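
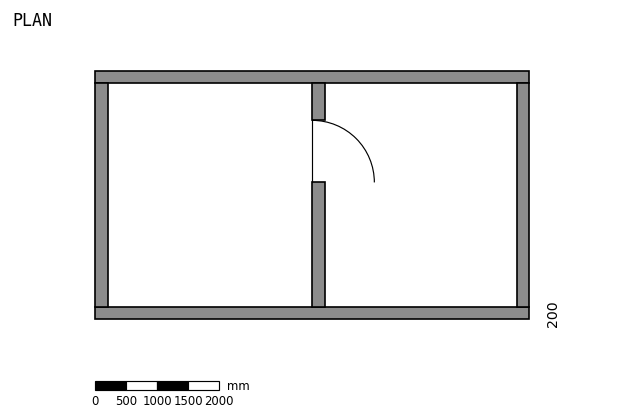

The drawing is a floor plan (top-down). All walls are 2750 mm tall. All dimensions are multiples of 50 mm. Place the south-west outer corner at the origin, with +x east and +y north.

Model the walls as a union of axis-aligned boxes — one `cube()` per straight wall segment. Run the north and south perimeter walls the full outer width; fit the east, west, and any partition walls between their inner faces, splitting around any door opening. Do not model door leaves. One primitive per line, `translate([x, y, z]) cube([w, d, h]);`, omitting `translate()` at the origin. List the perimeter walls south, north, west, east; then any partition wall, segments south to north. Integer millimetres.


cube([7000, 200, 2750]);
translate([0, 3800, 0]) cube([7000, 200, 2750]);
translate([0, 200, 0]) cube([200, 3600, 2750]);
translate([6800, 200, 0]) cube([200, 3600, 2750]);
translate([3500, 200, 0]) cube([200, 2000, 2750]);
translate([3500, 3200, 0]) cube([200, 600, 2750]);


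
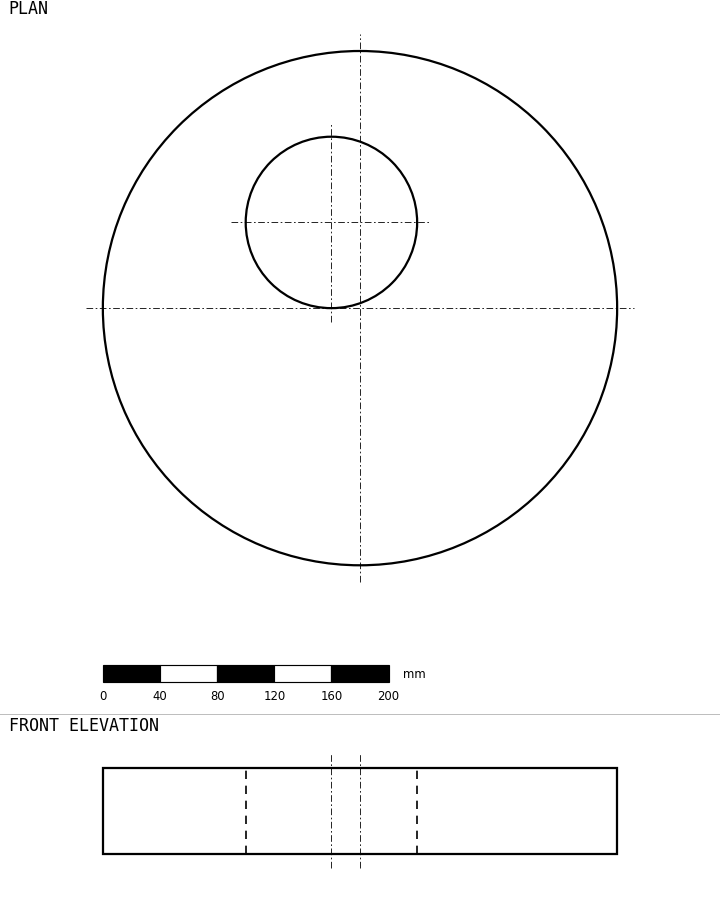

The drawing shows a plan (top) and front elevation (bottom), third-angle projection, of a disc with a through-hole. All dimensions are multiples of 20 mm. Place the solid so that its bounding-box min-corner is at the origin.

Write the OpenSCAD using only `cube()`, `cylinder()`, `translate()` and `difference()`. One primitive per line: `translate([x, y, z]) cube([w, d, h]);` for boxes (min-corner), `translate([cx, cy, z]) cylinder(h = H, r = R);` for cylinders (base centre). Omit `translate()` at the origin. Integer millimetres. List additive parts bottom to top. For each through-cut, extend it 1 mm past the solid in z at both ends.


difference() {
  translate([180, 180, 0]) cylinder(h = 60, r = 180);
  translate([160, 240, -1]) cylinder(h = 62, r = 60);
}


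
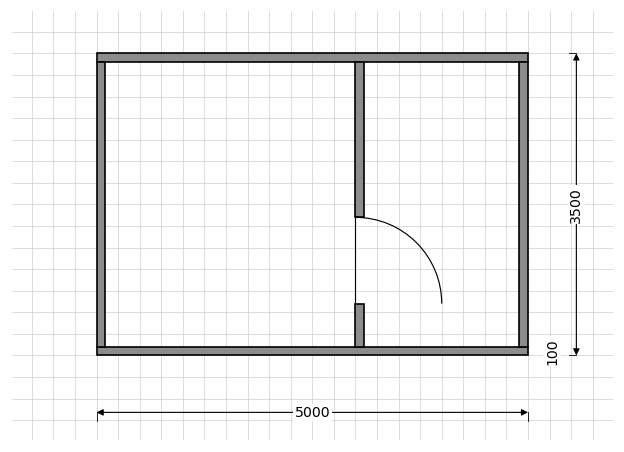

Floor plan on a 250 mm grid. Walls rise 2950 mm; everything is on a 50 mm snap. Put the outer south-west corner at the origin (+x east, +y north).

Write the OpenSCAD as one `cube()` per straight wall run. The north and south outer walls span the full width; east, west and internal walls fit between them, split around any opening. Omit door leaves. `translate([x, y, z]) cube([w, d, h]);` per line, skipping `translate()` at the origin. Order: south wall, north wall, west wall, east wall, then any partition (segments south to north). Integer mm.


cube([5000, 100, 2950]);
translate([0, 3400, 0]) cube([5000, 100, 2950]);
translate([0, 100, 0]) cube([100, 3300, 2950]);
translate([4900, 100, 0]) cube([100, 3300, 2950]);
translate([3000, 100, 0]) cube([100, 500, 2950]);
translate([3000, 1600, 0]) cube([100, 1800, 2950]);


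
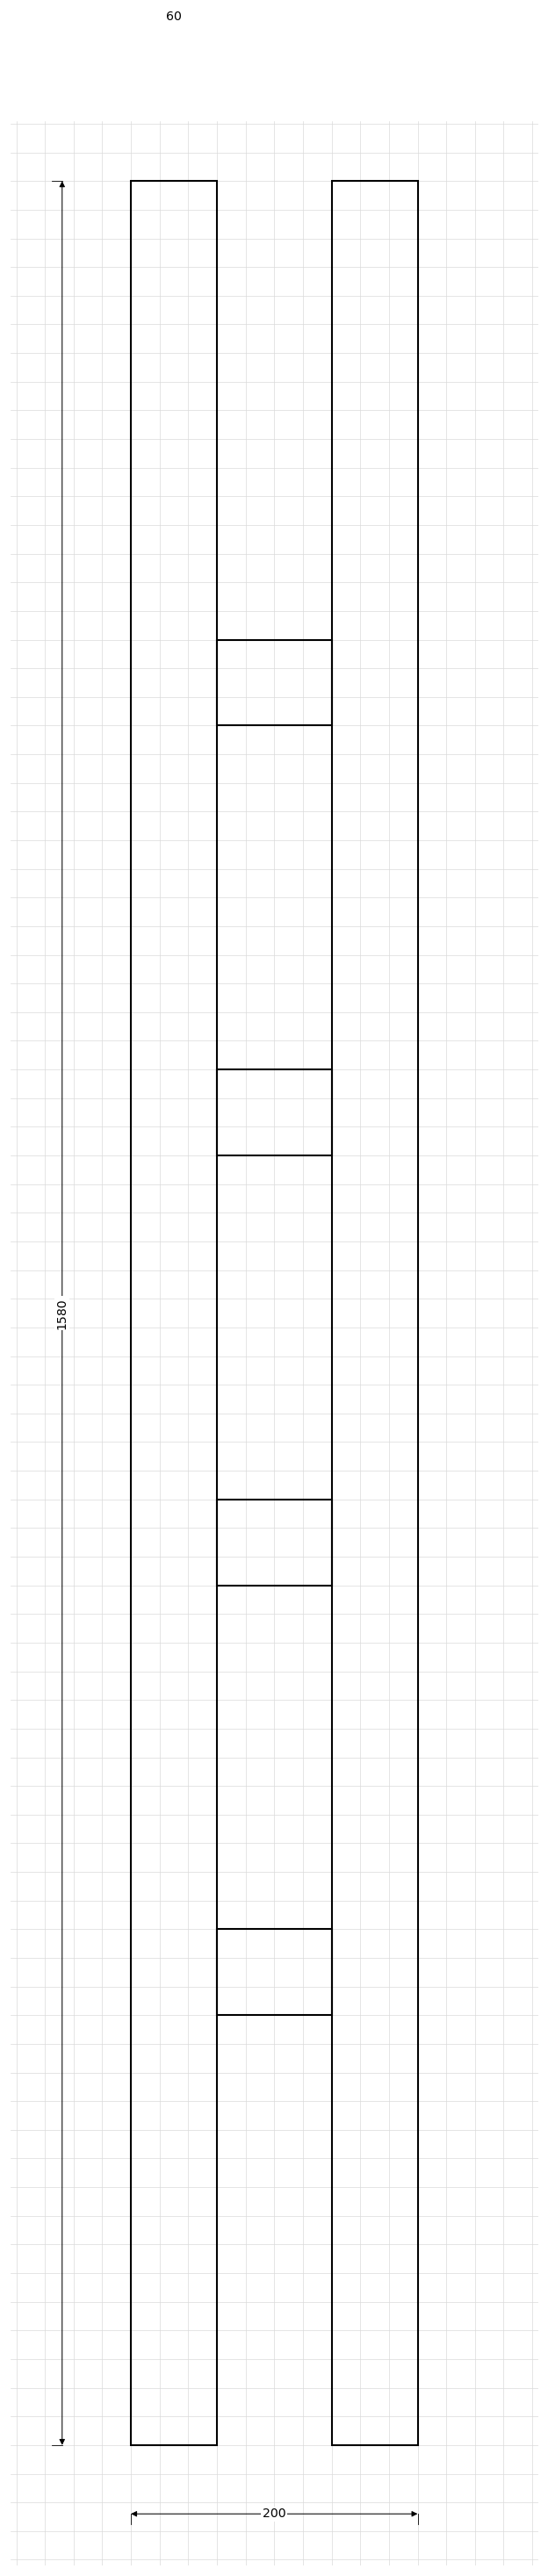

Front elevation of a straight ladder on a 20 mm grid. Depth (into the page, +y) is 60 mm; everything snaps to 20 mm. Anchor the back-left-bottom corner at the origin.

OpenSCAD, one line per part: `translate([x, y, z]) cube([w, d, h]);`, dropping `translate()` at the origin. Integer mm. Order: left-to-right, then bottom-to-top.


cube([60, 60, 1580]);
translate([60, 0, 300]) cube([80, 60, 60]);
translate([60, 0, 600]) cube([80, 60, 60]);
translate([60, 0, 900]) cube([80, 60, 60]);
translate([60, 0, 1200]) cube([80, 60, 60]);
translate([140, 0, 0]) cube([60, 60, 1580]);


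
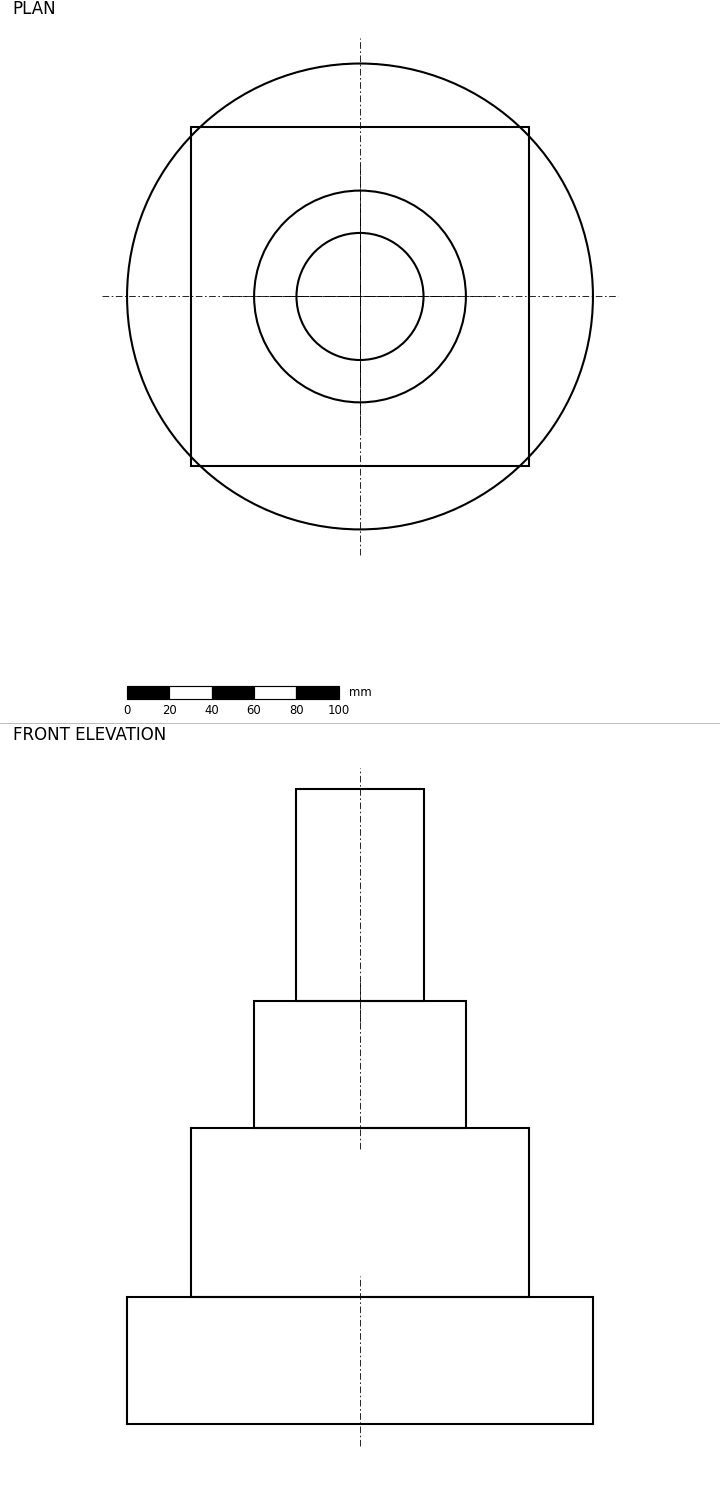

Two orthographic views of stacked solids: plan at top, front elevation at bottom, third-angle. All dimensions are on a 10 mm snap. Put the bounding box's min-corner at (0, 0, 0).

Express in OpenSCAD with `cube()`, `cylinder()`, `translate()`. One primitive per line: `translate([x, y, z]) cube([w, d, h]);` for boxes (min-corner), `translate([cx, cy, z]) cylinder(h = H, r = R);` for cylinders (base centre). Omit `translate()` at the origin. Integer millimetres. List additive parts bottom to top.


translate([110, 110, 0]) cylinder(h = 60, r = 110);
translate([30, 30, 60]) cube([160, 160, 80]);
translate([110, 110, 140]) cylinder(h = 60, r = 50);
translate([110, 110, 200]) cylinder(h = 100, r = 30);


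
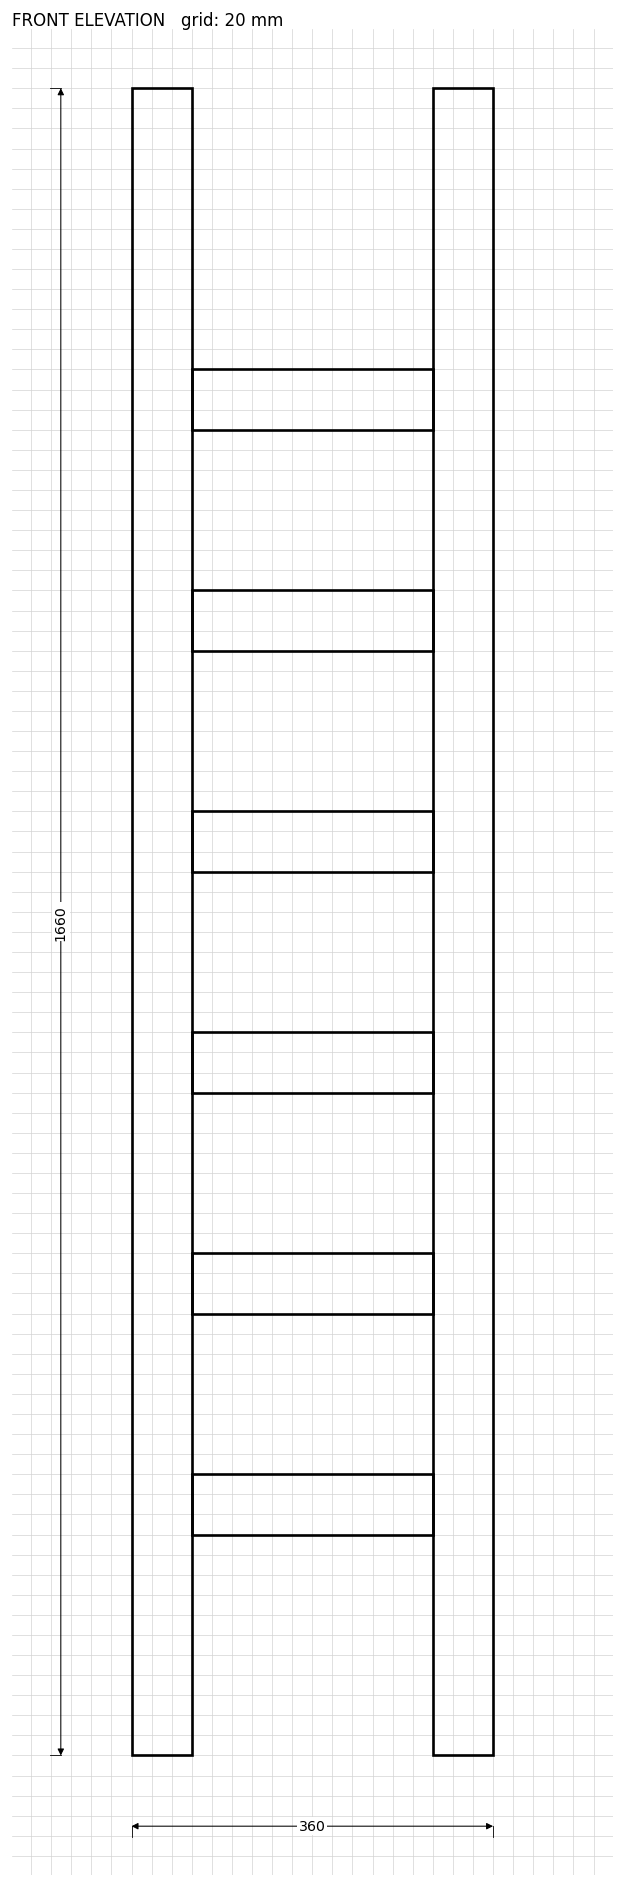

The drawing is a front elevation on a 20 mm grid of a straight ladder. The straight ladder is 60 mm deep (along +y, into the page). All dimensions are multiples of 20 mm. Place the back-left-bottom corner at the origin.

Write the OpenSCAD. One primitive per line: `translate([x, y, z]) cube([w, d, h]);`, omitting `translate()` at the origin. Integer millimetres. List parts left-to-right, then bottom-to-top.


cube([60, 60, 1660]);
translate([60, 0, 220]) cube([240, 60, 60]);
translate([60, 0, 440]) cube([240, 60, 60]);
translate([60, 0, 660]) cube([240, 60, 60]);
translate([60, 0, 880]) cube([240, 60, 60]);
translate([60, 0, 1100]) cube([240, 60, 60]);
translate([60, 0, 1320]) cube([240, 60, 60]);
translate([300, 0, 0]) cube([60, 60, 1660]);


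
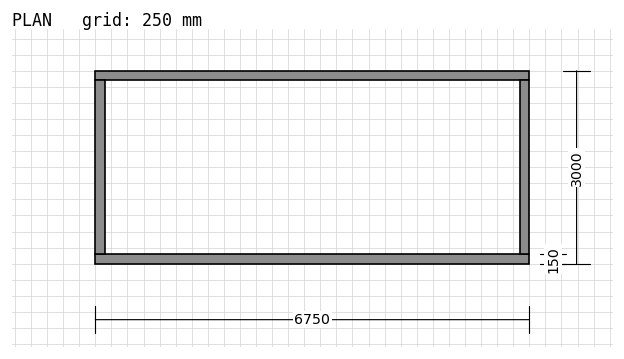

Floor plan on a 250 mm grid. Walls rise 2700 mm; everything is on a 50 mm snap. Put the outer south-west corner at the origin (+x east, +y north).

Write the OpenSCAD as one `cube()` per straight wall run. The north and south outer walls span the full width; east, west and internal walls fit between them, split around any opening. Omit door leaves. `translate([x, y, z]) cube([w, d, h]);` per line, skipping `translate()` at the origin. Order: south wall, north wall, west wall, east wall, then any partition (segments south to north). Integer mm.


cube([6750, 150, 2700]);
translate([0, 2850, 0]) cube([6750, 150, 2700]);
translate([0, 150, 0]) cube([150, 2700, 2700]);
translate([6600, 150, 0]) cube([150, 2700, 2700]);


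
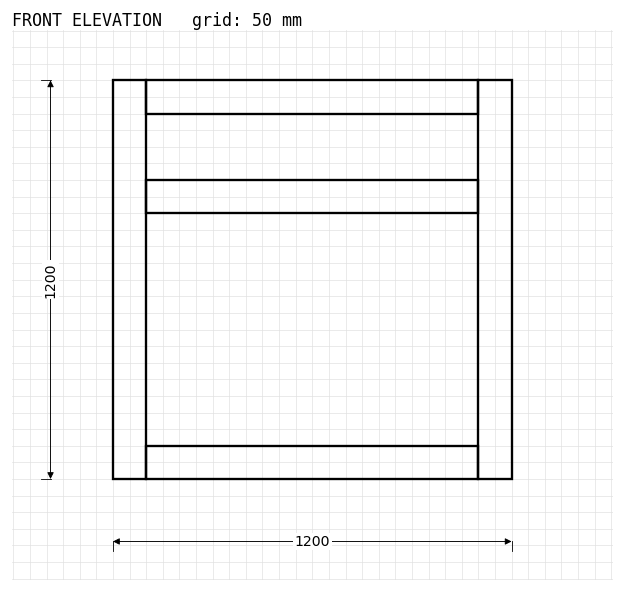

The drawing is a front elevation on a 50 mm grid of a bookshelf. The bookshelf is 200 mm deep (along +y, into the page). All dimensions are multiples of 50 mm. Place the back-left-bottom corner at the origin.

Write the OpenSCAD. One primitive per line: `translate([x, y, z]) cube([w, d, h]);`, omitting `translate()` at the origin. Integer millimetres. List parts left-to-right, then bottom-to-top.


cube([100, 200, 1200]);
translate([100, 0, 0]) cube([1000, 200, 100]);
translate([100, 0, 800]) cube([1000, 200, 100]);
translate([100, 0, 1100]) cube([1000, 200, 100]);
translate([1100, 0, 0]) cube([100, 200, 1200]);


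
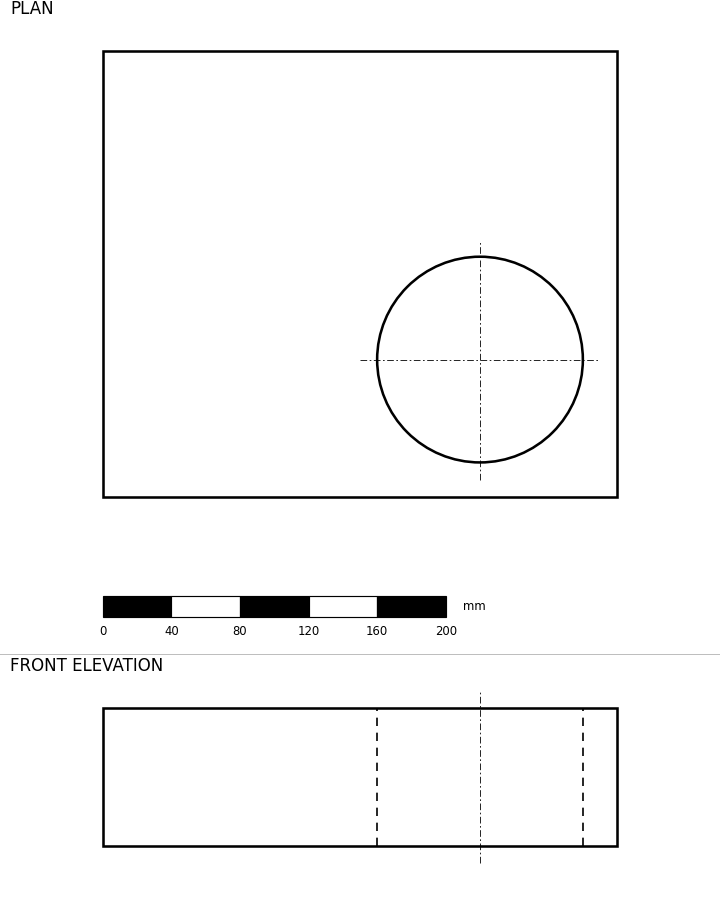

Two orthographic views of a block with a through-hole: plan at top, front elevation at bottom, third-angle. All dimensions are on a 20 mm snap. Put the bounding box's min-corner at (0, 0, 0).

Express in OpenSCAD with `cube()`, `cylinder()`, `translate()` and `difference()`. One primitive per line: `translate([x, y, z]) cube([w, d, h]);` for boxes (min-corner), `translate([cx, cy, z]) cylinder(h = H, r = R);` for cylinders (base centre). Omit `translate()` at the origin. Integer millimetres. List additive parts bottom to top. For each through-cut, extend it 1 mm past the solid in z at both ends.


difference() {
  cube([300, 260, 80]);
  translate([220, 80, -1]) cylinder(h = 82, r = 60);
}


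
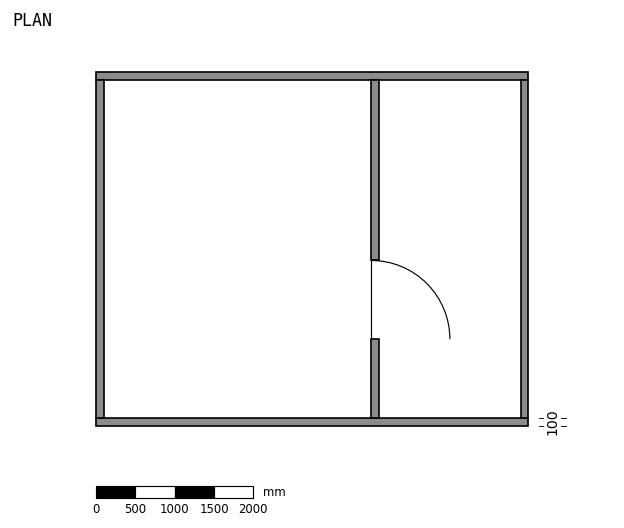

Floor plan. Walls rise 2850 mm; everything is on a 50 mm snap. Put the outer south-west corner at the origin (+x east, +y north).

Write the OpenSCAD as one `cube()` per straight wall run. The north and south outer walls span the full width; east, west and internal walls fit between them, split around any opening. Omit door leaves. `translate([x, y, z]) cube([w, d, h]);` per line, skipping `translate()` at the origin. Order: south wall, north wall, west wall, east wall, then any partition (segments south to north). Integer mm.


cube([5500, 100, 2850]);
translate([0, 4400, 0]) cube([5500, 100, 2850]);
translate([0, 100, 0]) cube([100, 4300, 2850]);
translate([5400, 100, 0]) cube([100, 4300, 2850]);
translate([3500, 100, 0]) cube([100, 1000, 2850]);
translate([3500, 2100, 0]) cube([100, 2300, 2850]);


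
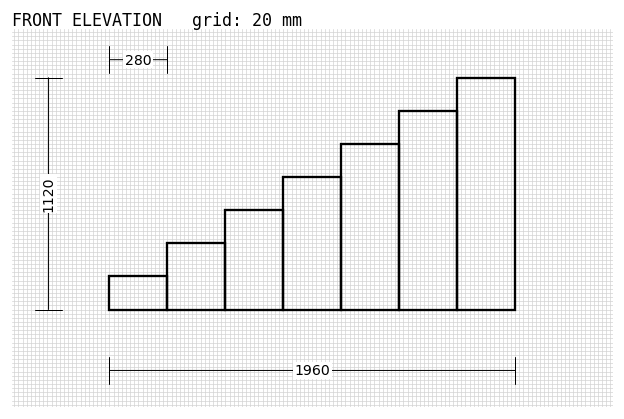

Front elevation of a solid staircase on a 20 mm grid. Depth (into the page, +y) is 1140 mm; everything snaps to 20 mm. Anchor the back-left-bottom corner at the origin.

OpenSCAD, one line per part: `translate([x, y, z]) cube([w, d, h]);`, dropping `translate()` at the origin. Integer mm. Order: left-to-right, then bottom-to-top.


cube([280, 1140, 160]);
translate([280, 0, 0]) cube([280, 1140, 320]);
translate([560, 0, 0]) cube([280, 1140, 480]);
translate([840, 0, 0]) cube([280, 1140, 640]);
translate([1120, 0, 0]) cube([280, 1140, 800]);
translate([1400, 0, 0]) cube([280, 1140, 960]);
translate([1680, 0, 0]) cube([280, 1140, 1120]);


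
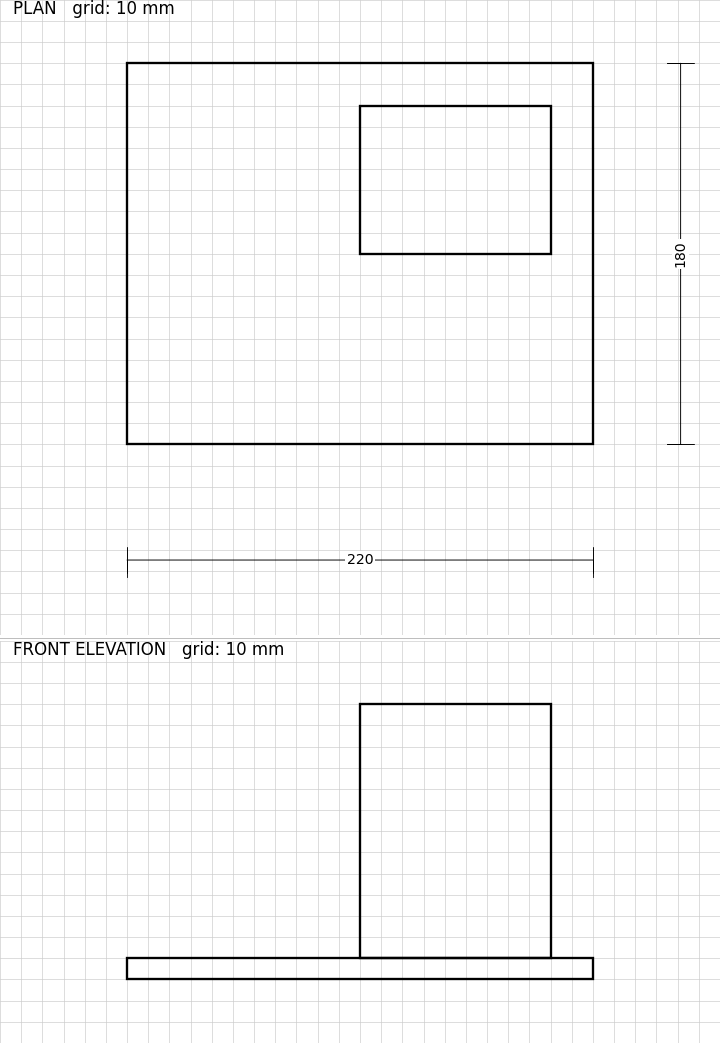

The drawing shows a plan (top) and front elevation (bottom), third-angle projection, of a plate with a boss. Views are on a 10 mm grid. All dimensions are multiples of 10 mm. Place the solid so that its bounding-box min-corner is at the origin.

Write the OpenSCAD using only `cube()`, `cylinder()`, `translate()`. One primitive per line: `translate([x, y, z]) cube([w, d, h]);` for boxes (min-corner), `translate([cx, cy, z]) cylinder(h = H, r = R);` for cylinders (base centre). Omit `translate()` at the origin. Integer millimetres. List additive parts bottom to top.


cube([220, 180, 10]);
translate([110, 90, 10]) cube([90, 70, 120]);


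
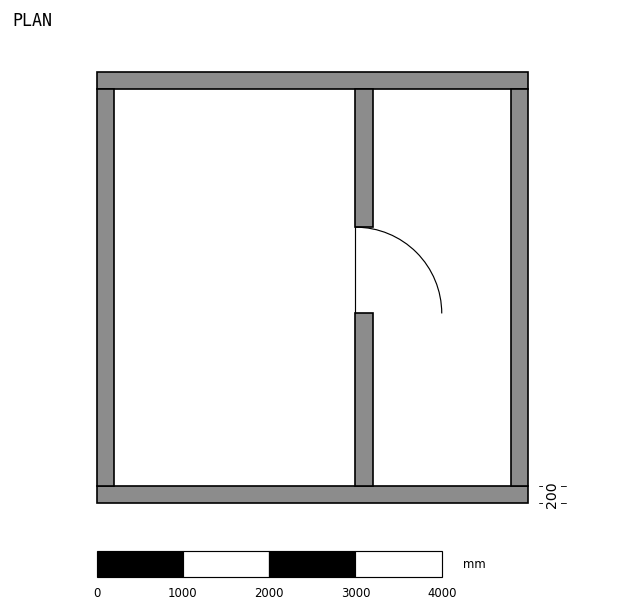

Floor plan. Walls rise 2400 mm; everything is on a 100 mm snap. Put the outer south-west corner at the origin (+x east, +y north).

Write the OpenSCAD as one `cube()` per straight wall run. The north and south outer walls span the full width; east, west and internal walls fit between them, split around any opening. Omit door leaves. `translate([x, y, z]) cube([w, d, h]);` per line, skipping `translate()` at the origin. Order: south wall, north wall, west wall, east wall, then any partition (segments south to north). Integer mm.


cube([5000, 200, 2400]);
translate([0, 4800, 0]) cube([5000, 200, 2400]);
translate([0, 200, 0]) cube([200, 4600, 2400]);
translate([4800, 200, 0]) cube([200, 4600, 2400]);
translate([3000, 200, 0]) cube([200, 2000, 2400]);
translate([3000, 3200, 0]) cube([200, 1600, 2400]);


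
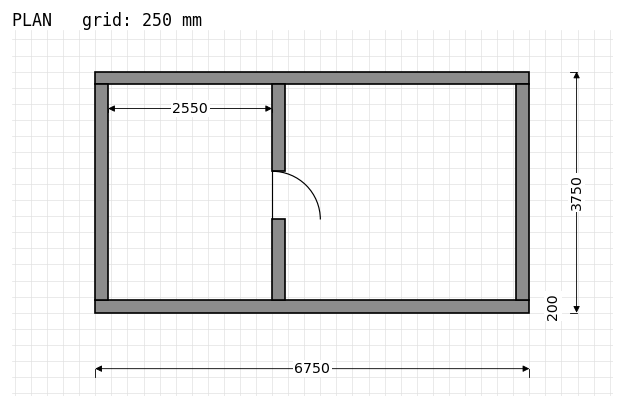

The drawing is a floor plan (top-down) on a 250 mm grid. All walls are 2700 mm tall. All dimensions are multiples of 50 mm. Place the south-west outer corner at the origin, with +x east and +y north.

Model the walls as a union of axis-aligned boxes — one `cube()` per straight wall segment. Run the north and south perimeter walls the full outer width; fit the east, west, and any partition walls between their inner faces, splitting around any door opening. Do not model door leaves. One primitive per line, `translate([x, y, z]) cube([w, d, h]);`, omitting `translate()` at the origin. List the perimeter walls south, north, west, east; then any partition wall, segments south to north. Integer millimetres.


cube([6750, 200, 2700]);
translate([0, 3550, 0]) cube([6750, 200, 2700]);
translate([0, 200, 0]) cube([200, 3350, 2700]);
translate([6550, 200, 0]) cube([200, 3350, 2700]);
translate([2750, 200, 0]) cube([200, 1250, 2700]);
translate([2750, 2200, 0]) cube([200, 1350, 2700]);


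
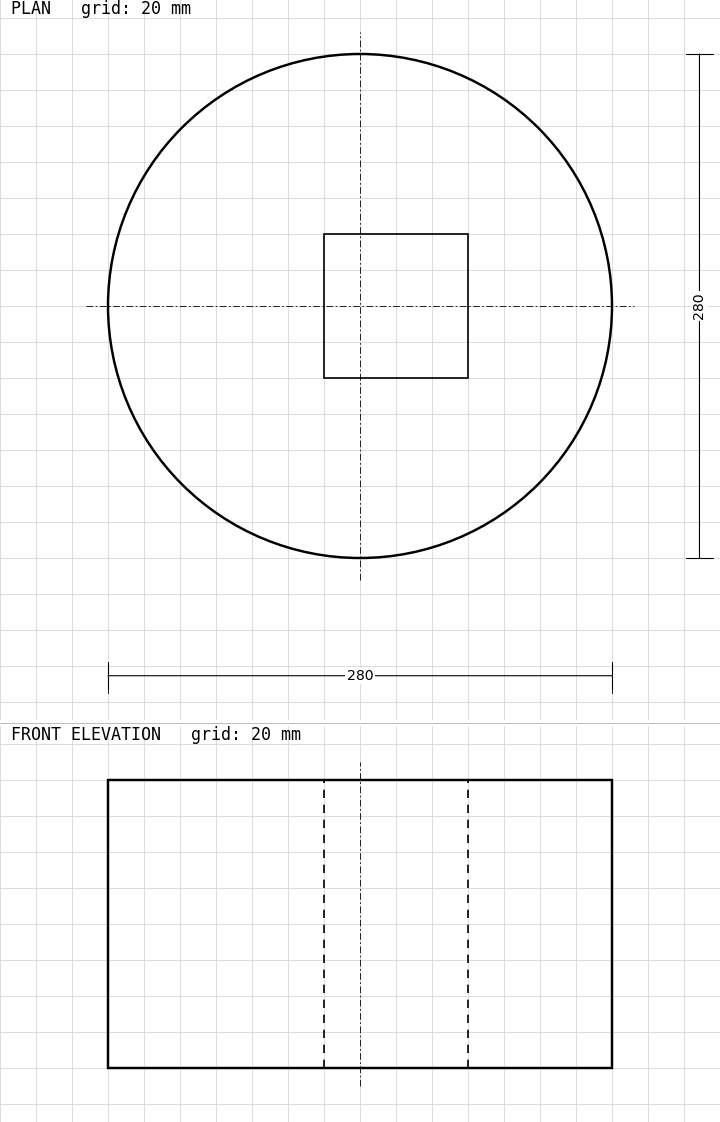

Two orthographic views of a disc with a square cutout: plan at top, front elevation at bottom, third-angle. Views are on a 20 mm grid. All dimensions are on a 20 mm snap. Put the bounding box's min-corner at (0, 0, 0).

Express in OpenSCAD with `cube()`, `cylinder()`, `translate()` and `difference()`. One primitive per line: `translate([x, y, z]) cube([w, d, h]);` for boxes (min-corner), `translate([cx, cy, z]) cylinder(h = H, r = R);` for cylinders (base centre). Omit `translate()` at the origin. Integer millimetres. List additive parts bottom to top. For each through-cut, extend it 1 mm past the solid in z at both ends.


difference() {
  translate([140, 140, 0]) cylinder(h = 160, r = 140);
  translate([120, 100, -1]) cube([80, 80, 162]);
}


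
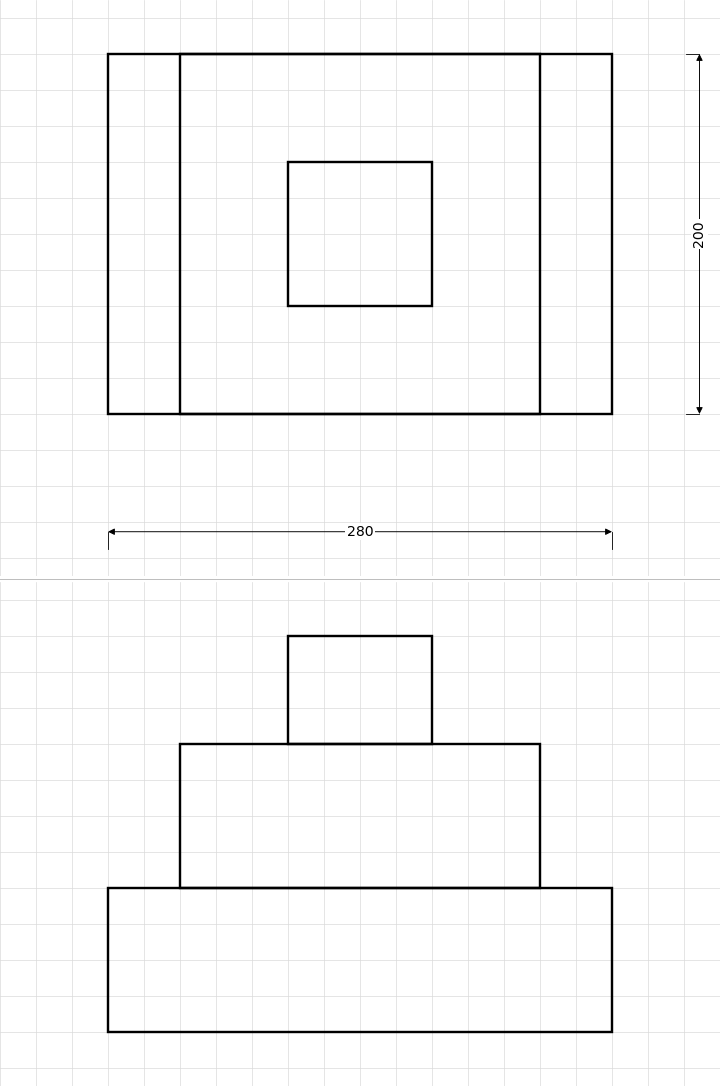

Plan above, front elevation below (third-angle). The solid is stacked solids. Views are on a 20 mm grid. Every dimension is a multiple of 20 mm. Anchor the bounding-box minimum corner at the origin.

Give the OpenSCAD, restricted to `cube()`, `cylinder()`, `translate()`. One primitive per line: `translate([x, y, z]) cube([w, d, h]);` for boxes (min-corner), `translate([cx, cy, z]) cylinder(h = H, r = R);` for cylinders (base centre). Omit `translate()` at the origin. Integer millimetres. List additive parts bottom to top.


cube([280, 200, 80]);
translate([40, 0, 80]) cube([200, 200, 80]);
translate([100, 60, 160]) cube([80, 80, 60]);


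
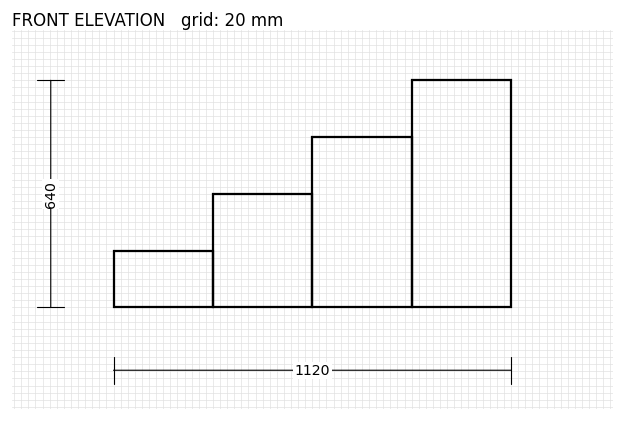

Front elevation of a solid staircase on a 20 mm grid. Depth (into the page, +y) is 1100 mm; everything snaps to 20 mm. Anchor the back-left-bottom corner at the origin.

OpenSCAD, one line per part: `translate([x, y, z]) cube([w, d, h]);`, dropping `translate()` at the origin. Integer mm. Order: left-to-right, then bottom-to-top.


cube([280, 1100, 160]);
translate([280, 0, 0]) cube([280, 1100, 320]);
translate([560, 0, 0]) cube([280, 1100, 480]);
translate([840, 0, 0]) cube([280, 1100, 640]);


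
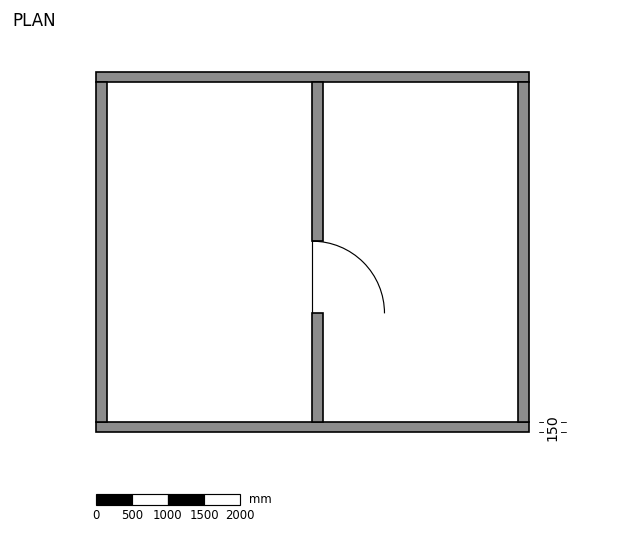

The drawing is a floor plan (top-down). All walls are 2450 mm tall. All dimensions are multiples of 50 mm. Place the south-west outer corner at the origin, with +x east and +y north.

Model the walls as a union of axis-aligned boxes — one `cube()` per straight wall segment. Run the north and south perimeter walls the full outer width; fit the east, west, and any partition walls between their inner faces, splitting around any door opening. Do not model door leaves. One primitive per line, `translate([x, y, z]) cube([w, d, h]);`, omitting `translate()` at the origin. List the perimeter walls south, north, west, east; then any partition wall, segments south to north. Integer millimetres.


cube([6000, 150, 2450]);
translate([0, 4850, 0]) cube([6000, 150, 2450]);
translate([0, 150, 0]) cube([150, 4700, 2450]);
translate([5850, 150, 0]) cube([150, 4700, 2450]);
translate([3000, 150, 0]) cube([150, 1500, 2450]);
translate([3000, 2650, 0]) cube([150, 2200, 2450]);


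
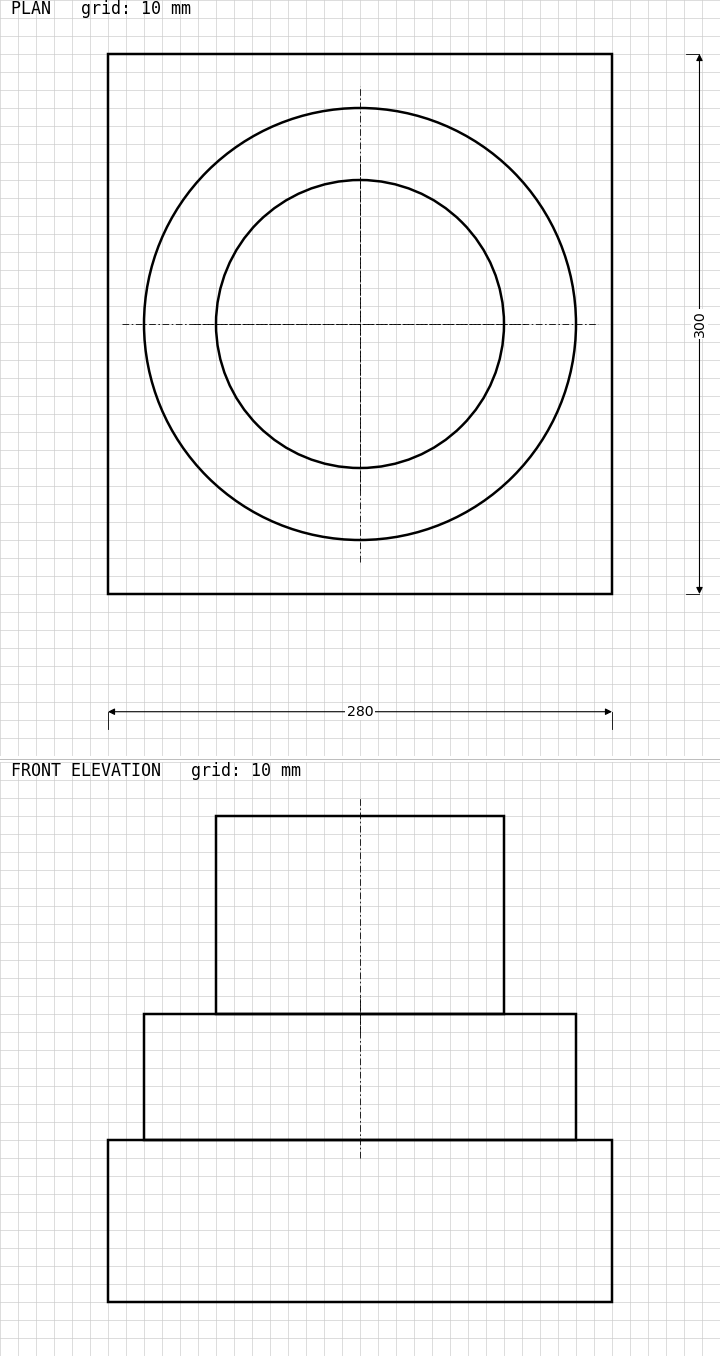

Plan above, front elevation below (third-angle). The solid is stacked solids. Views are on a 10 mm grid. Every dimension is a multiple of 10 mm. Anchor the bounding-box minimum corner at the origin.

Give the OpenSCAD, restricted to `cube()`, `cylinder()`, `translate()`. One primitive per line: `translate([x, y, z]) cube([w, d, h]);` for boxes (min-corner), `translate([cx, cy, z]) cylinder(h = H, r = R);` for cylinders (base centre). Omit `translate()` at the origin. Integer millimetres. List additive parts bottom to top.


cube([280, 300, 90]);
translate([140, 150, 90]) cylinder(h = 70, r = 120);
translate([140, 150, 160]) cylinder(h = 110, r = 80);


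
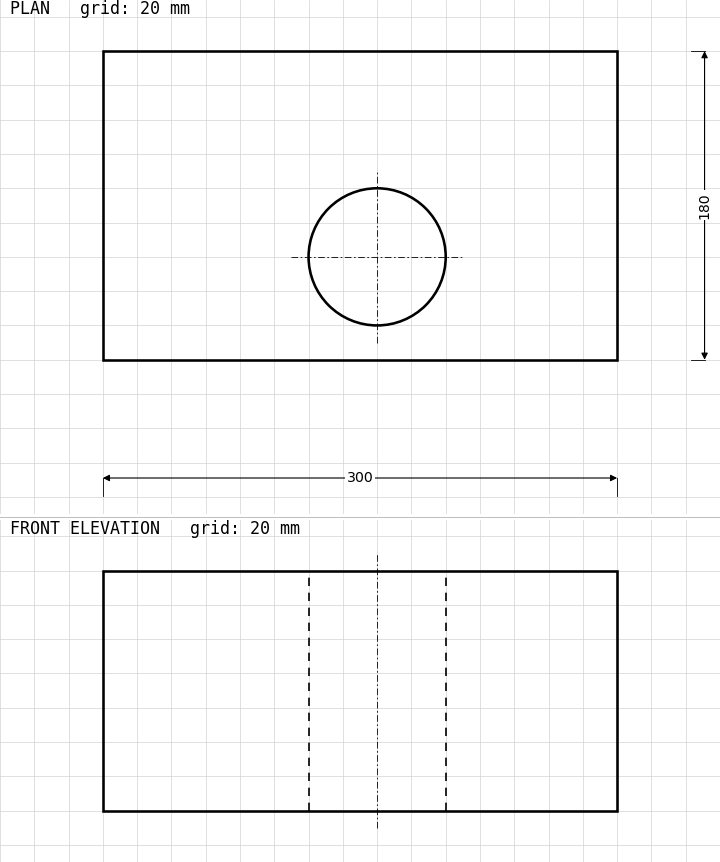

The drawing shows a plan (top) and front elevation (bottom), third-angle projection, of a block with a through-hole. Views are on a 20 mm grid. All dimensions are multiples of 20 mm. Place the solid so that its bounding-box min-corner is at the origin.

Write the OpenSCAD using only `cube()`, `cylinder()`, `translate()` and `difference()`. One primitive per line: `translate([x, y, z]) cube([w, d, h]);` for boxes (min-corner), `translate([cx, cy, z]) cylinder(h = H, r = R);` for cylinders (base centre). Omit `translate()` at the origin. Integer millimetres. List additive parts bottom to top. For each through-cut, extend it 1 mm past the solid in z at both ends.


difference() {
  cube([300, 180, 140]);
  translate([160, 60, -1]) cylinder(h = 142, r = 40);
}


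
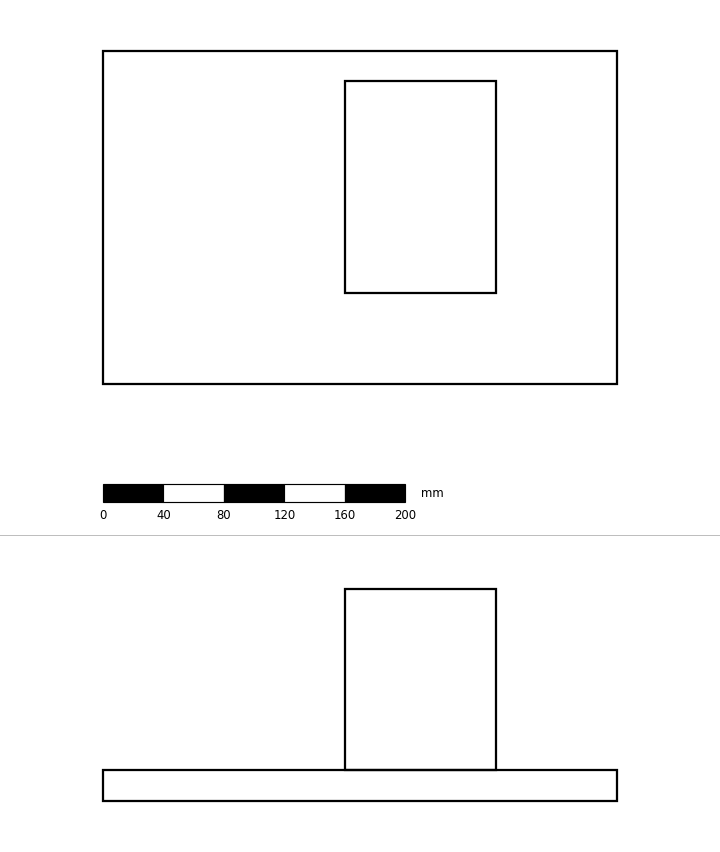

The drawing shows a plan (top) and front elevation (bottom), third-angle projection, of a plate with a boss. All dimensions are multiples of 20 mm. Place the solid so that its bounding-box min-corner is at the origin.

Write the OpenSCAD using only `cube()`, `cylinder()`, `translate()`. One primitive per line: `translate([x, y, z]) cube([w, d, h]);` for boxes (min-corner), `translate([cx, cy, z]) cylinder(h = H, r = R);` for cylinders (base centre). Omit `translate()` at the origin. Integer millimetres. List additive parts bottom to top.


cube([340, 220, 20]);
translate([160, 60, 20]) cube([100, 140, 120]);


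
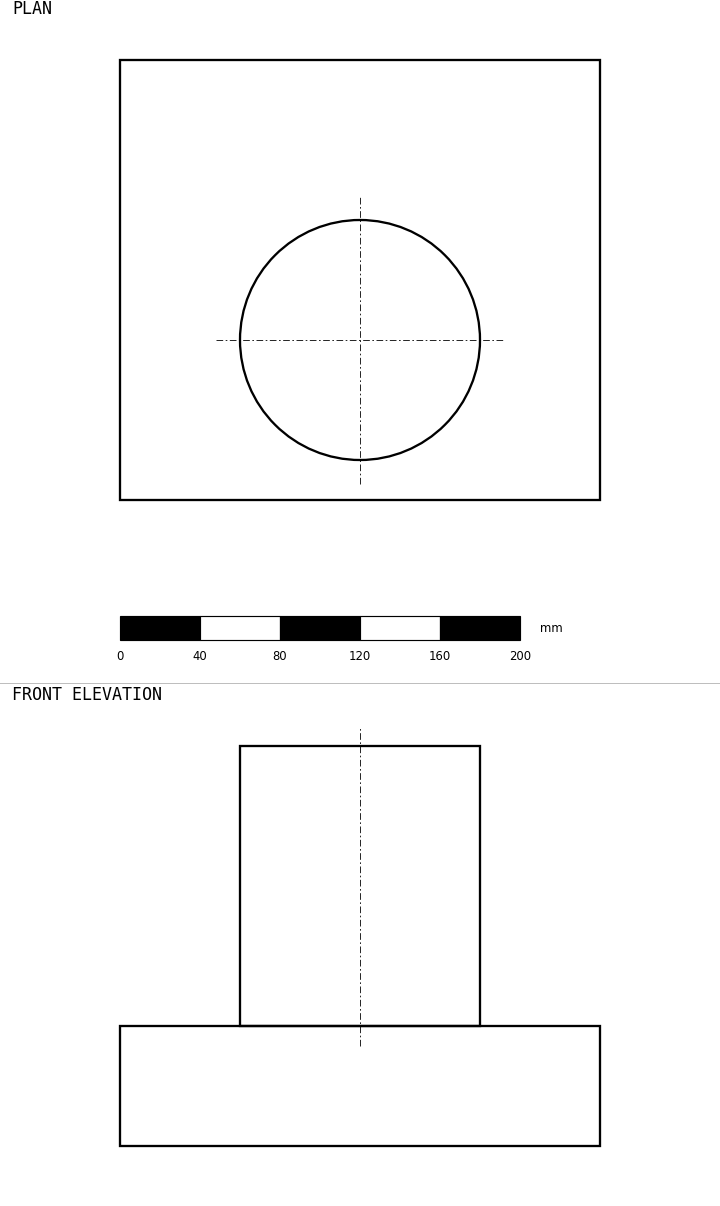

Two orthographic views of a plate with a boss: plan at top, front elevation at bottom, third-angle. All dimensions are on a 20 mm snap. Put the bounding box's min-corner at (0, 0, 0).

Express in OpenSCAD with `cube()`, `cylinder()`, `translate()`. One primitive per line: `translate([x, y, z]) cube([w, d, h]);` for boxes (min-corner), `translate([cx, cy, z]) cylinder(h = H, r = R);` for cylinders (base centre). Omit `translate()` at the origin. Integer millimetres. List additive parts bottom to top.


cube([240, 220, 60]);
translate([120, 80, 60]) cylinder(h = 140, r = 60);


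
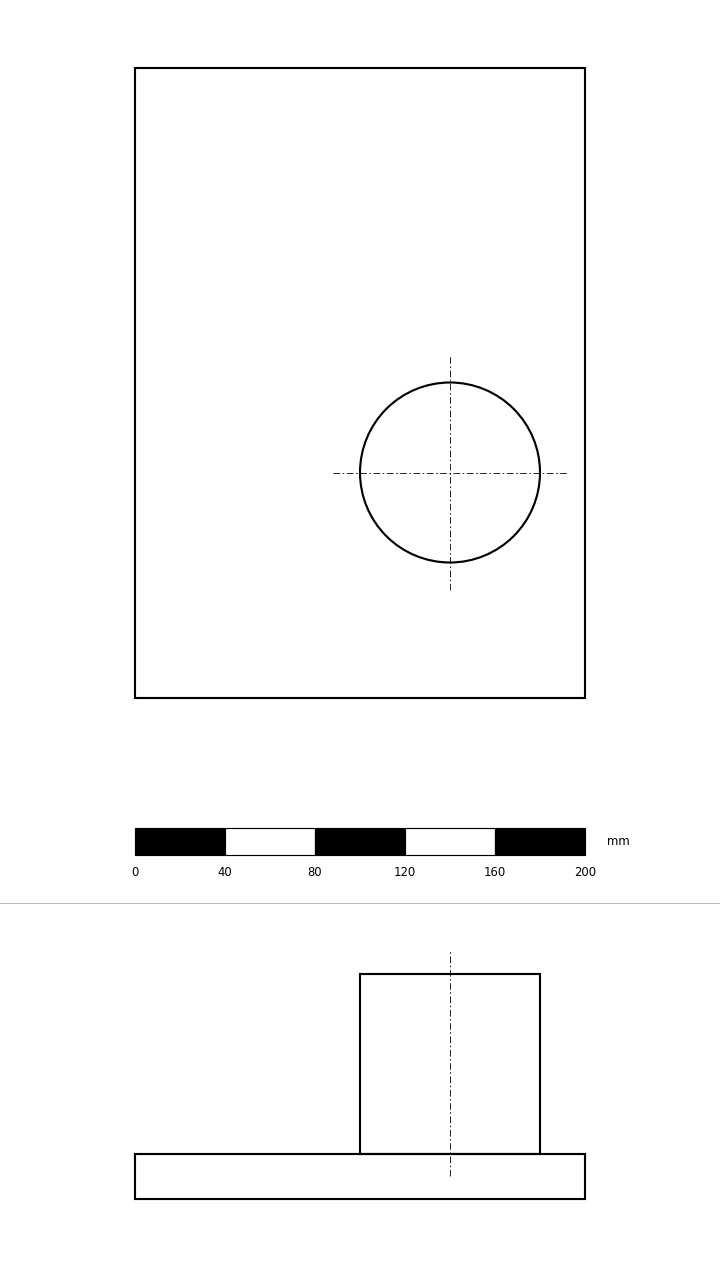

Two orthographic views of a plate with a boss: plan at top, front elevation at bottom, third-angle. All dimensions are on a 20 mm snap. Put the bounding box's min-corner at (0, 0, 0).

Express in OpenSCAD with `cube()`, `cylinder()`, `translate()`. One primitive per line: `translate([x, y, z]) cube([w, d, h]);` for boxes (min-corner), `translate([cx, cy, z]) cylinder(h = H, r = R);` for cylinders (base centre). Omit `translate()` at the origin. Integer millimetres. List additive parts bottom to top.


cube([200, 280, 20]);
translate([140, 100, 20]) cylinder(h = 80, r = 40);


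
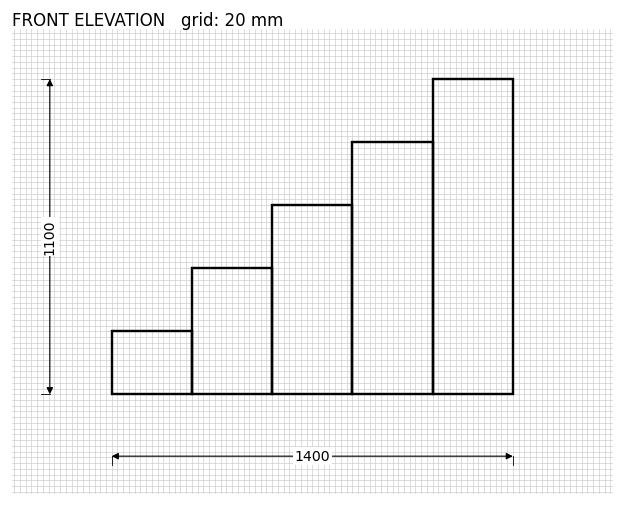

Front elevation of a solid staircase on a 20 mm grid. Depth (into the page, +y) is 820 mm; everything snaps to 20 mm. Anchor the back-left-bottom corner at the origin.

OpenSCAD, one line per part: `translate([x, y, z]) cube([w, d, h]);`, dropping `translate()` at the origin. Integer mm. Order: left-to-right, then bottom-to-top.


cube([280, 820, 220]);
translate([280, 0, 0]) cube([280, 820, 440]);
translate([560, 0, 0]) cube([280, 820, 660]);
translate([840, 0, 0]) cube([280, 820, 880]);
translate([1120, 0, 0]) cube([280, 820, 1100]);


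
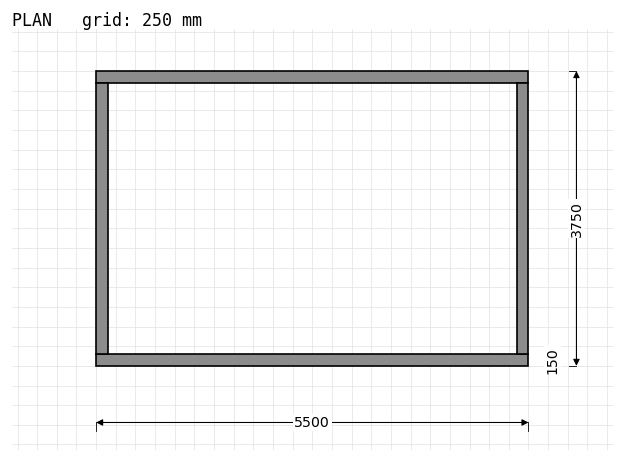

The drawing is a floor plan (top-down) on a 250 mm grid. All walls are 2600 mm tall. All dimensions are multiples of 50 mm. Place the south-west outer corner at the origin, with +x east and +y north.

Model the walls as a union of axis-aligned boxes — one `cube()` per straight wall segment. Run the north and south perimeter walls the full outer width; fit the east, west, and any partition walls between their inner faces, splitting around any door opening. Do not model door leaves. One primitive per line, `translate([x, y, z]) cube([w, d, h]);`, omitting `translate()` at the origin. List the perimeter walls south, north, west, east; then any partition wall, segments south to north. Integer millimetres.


cube([5500, 150, 2600]);
translate([0, 3600, 0]) cube([5500, 150, 2600]);
translate([0, 150, 0]) cube([150, 3450, 2600]);
translate([5350, 150, 0]) cube([150, 3450, 2600]);


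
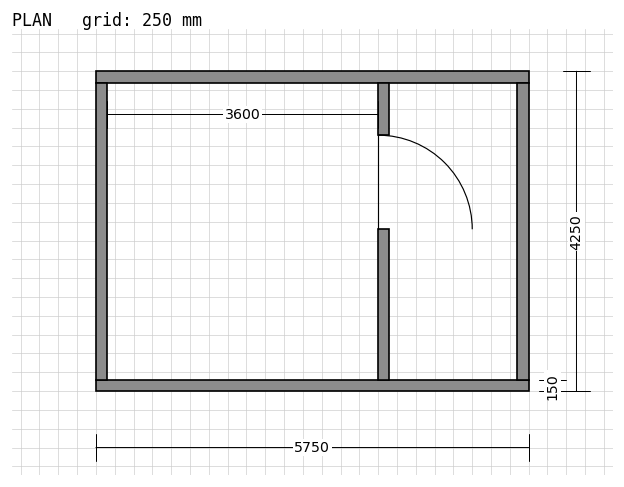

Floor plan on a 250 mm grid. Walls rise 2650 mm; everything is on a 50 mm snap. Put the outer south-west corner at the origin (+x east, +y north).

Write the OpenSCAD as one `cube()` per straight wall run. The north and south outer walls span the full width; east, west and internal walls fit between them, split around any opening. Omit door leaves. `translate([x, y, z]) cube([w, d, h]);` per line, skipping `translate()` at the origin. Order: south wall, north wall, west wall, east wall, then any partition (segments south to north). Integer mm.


cube([5750, 150, 2650]);
translate([0, 4100, 0]) cube([5750, 150, 2650]);
translate([0, 150, 0]) cube([150, 3950, 2650]);
translate([5600, 150, 0]) cube([150, 3950, 2650]);
translate([3750, 150, 0]) cube([150, 2000, 2650]);
translate([3750, 3400, 0]) cube([150, 700, 2650]);


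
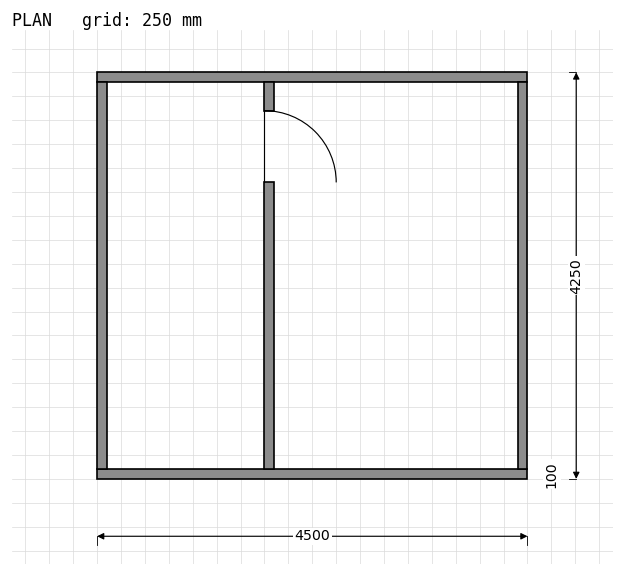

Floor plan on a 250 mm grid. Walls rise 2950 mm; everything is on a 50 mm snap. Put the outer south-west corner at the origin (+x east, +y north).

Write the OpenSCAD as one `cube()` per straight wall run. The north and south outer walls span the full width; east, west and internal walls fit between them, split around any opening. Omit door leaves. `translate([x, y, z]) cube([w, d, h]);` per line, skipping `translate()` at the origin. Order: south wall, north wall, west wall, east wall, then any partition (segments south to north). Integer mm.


cube([4500, 100, 2950]);
translate([0, 4150, 0]) cube([4500, 100, 2950]);
translate([0, 100, 0]) cube([100, 4050, 2950]);
translate([4400, 100, 0]) cube([100, 4050, 2950]);
translate([1750, 100, 0]) cube([100, 3000, 2950]);
translate([1750, 3850, 0]) cube([100, 300, 2950]);


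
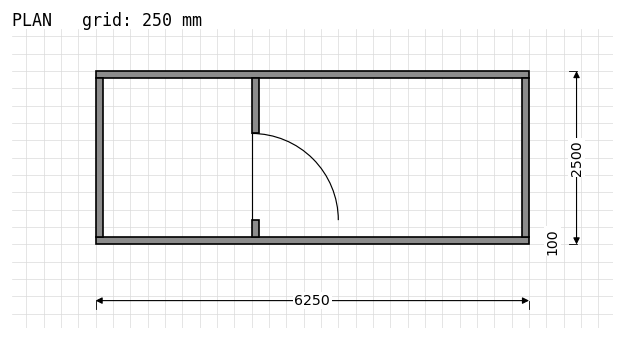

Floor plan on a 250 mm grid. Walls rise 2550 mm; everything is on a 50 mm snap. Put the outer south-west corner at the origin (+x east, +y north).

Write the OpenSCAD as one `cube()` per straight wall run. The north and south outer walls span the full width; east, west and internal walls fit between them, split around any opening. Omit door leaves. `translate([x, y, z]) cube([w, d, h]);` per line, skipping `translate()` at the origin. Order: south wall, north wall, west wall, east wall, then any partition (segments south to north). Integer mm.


cube([6250, 100, 2550]);
translate([0, 2400, 0]) cube([6250, 100, 2550]);
translate([0, 100, 0]) cube([100, 2300, 2550]);
translate([6150, 100, 0]) cube([100, 2300, 2550]);
translate([2250, 100, 0]) cube([100, 250, 2550]);
translate([2250, 1600, 0]) cube([100, 800, 2550]);


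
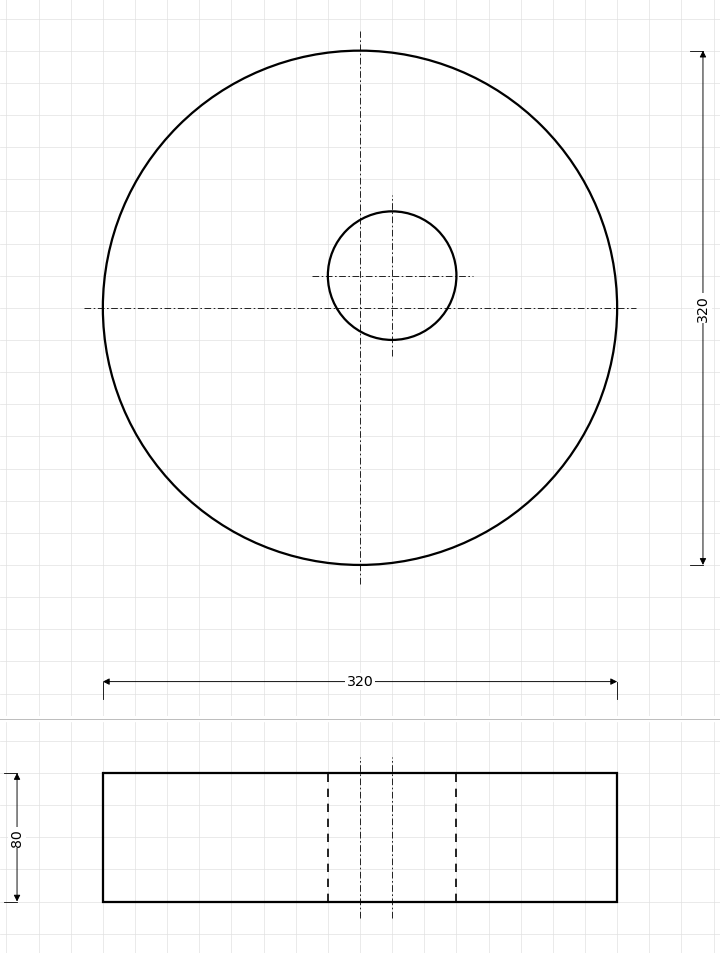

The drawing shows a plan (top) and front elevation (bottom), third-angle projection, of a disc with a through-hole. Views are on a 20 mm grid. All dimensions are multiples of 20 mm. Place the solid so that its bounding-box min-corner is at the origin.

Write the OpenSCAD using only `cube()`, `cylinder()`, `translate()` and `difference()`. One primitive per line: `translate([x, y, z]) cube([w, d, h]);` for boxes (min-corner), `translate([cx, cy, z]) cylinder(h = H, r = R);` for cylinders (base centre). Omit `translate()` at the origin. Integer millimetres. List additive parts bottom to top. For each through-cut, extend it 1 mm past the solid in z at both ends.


difference() {
  translate([160, 160, 0]) cylinder(h = 80, r = 160);
  translate([180, 180, -1]) cylinder(h = 82, r = 40);
}


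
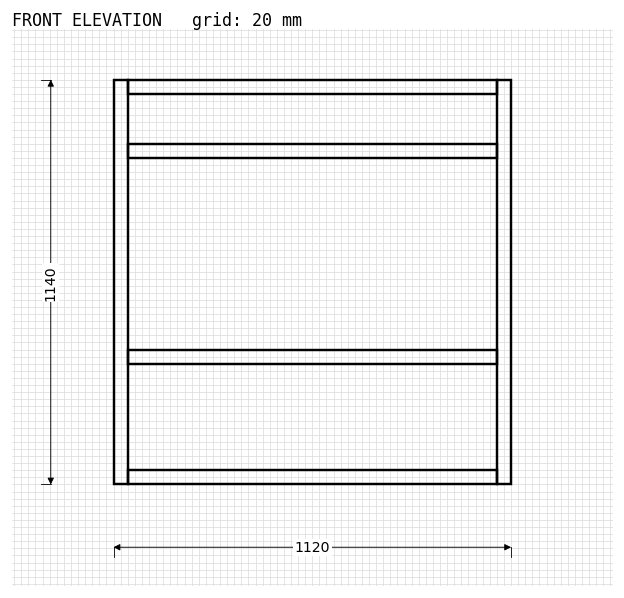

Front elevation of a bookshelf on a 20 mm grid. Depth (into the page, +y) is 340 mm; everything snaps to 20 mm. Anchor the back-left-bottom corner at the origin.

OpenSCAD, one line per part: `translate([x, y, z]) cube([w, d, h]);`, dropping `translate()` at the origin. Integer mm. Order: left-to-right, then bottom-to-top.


cube([40, 340, 1140]);
translate([40, 0, 0]) cube([1040, 340, 40]);
translate([40, 0, 340]) cube([1040, 340, 40]);
translate([40, 0, 920]) cube([1040, 340, 40]);
translate([40, 0, 1100]) cube([1040, 340, 40]);
translate([1080, 0, 0]) cube([40, 340, 1140]);


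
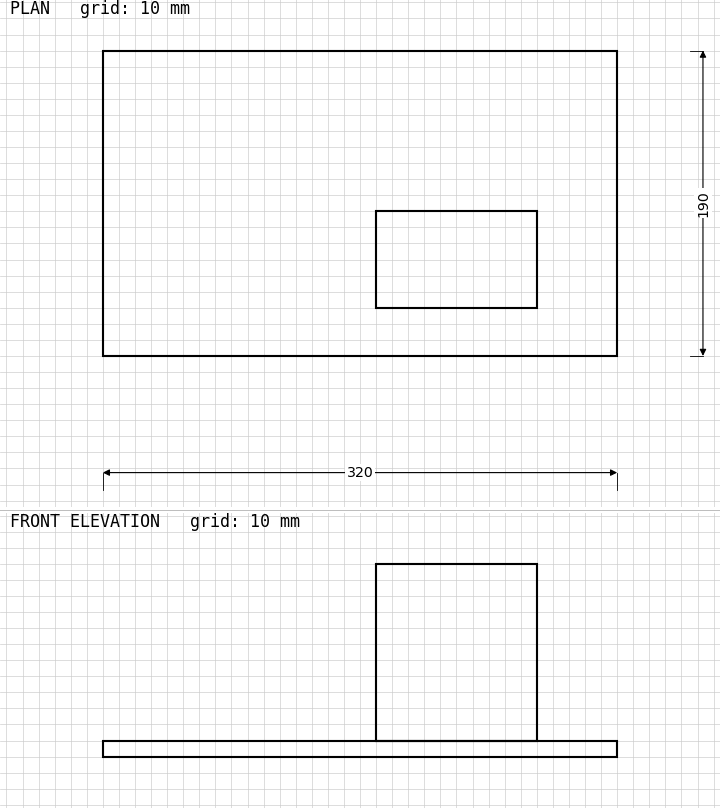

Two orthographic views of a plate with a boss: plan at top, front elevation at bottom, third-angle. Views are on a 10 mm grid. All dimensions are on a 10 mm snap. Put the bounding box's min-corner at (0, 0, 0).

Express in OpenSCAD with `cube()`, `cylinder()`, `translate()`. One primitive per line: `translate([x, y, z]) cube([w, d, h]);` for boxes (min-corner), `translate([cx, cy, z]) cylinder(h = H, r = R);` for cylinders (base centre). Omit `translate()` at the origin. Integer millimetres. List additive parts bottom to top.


cube([320, 190, 10]);
translate([170, 30, 10]) cube([100, 60, 110]);


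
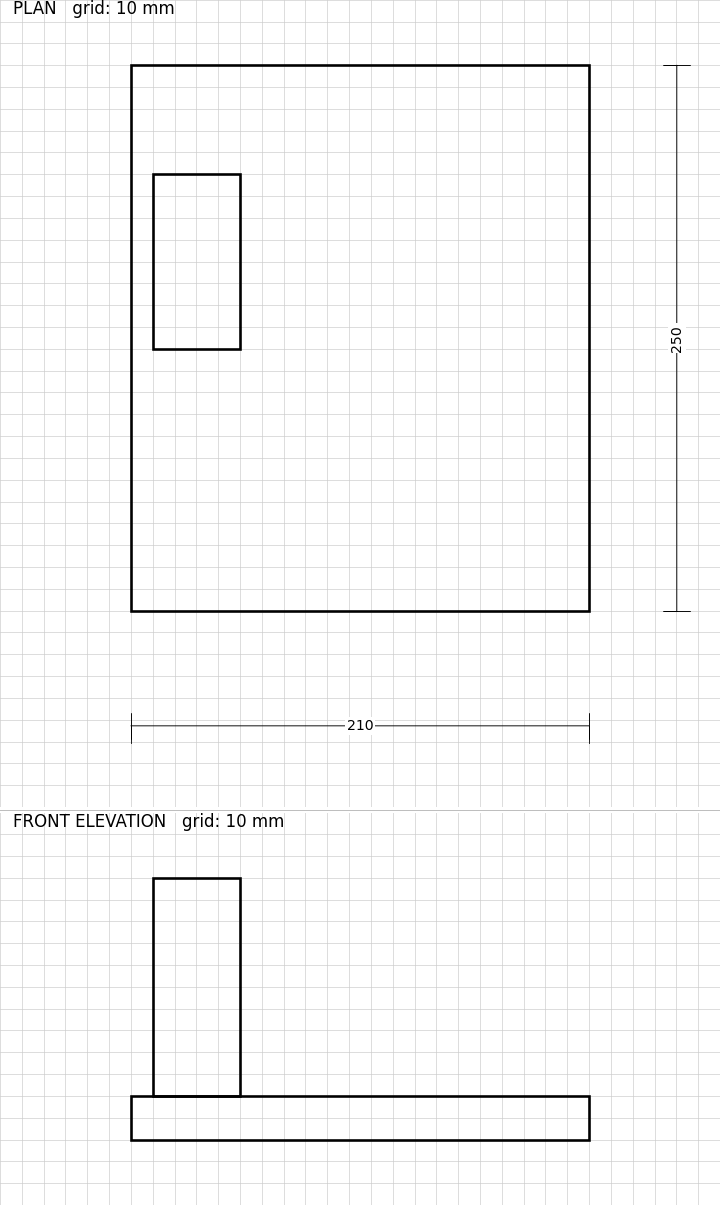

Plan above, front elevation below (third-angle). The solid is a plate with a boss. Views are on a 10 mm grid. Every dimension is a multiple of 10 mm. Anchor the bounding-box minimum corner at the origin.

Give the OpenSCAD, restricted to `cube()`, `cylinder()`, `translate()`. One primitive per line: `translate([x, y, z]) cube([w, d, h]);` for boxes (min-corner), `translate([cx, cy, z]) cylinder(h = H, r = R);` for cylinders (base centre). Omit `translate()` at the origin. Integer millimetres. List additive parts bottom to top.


cube([210, 250, 20]);
translate([10, 120, 20]) cube([40, 80, 100]);


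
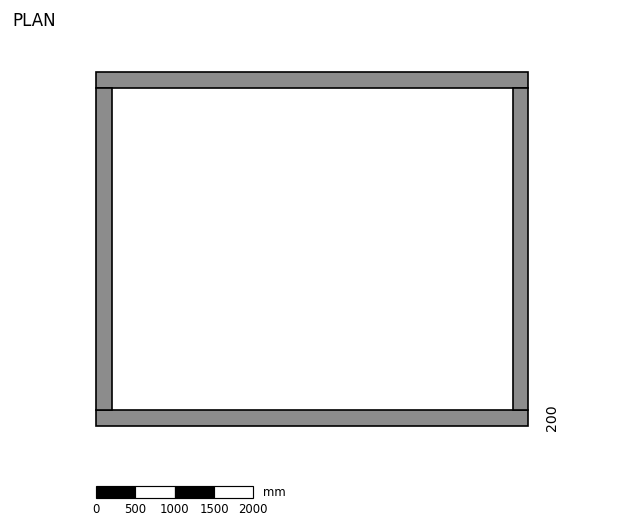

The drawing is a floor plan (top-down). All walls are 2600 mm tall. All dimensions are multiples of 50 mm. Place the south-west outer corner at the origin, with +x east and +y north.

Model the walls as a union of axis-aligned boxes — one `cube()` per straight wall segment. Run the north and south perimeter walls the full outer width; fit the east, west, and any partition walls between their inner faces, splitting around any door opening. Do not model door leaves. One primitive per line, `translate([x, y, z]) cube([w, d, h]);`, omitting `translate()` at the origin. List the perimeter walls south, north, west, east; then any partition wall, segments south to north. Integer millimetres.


cube([5500, 200, 2600]);
translate([0, 4300, 0]) cube([5500, 200, 2600]);
translate([0, 200, 0]) cube([200, 4100, 2600]);
translate([5300, 200, 0]) cube([200, 4100, 2600]);


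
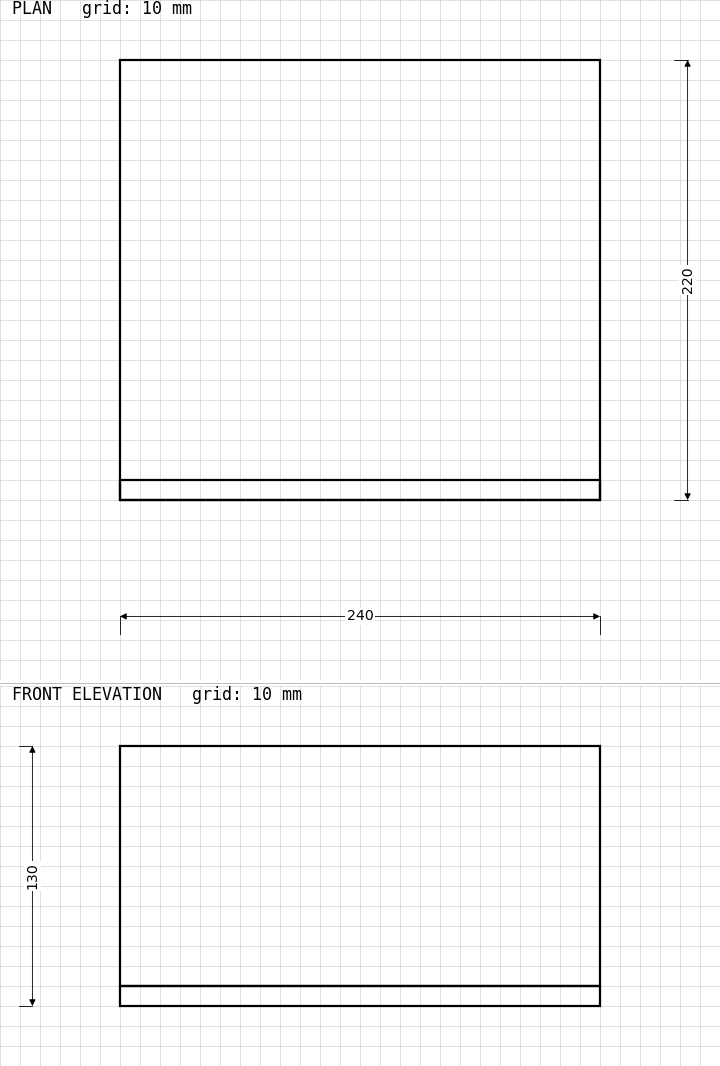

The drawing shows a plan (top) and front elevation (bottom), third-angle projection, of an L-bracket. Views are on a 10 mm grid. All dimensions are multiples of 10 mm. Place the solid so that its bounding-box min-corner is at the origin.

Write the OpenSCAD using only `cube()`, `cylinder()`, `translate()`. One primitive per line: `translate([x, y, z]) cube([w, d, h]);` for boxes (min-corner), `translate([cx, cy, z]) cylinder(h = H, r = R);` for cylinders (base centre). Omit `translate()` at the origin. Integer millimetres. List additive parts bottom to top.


cube([240, 220, 10]);
translate([0, 0, 10]) cube([240, 10, 120]);


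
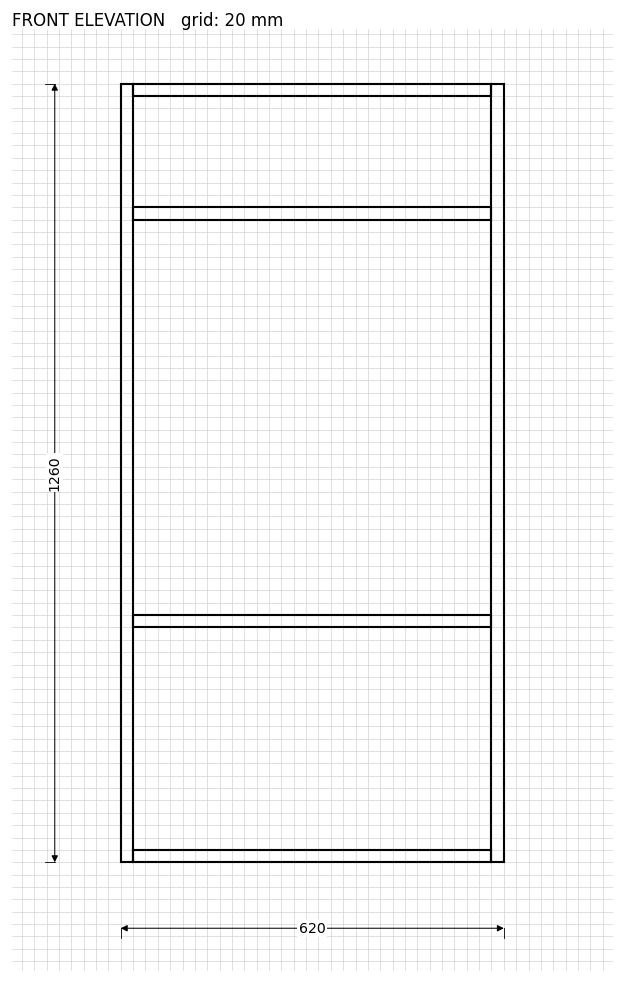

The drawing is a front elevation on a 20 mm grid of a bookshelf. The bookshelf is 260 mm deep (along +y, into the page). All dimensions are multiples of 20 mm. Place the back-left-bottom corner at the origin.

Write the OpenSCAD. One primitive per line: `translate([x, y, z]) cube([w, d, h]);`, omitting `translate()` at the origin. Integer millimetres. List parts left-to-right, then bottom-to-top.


cube([20, 260, 1260]);
translate([20, 0, 0]) cube([580, 260, 20]);
translate([20, 0, 380]) cube([580, 260, 20]);
translate([20, 0, 1040]) cube([580, 260, 20]);
translate([20, 0, 1240]) cube([580, 260, 20]);
translate([600, 0, 0]) cube([20, 260, 1260]);


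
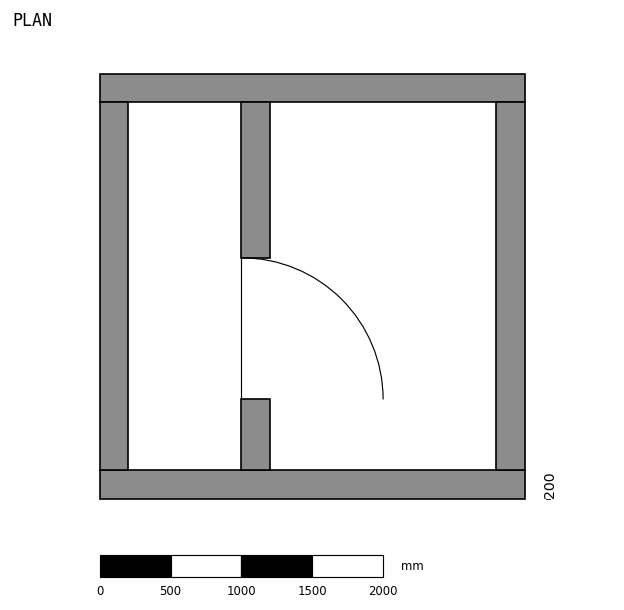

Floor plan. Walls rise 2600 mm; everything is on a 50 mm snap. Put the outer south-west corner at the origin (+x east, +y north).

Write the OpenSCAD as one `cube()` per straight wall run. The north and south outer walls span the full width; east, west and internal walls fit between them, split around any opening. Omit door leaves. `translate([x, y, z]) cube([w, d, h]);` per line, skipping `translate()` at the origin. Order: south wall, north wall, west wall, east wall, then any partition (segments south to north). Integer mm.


cube([3000, 200, 2600]);
translate([0, 2800, 0]) cube([3000, 200, 2600]);
translate([0, 200, 0]) cube([200, 2600, 2600]);
translate([2800, 200, 0]) cube([200, 2600, 2600]);
translate([1000, 200, 0]) cube([200, 500, 2600]);
translate([1000, 1700, 0]) cube([200, 1100, 2600]);


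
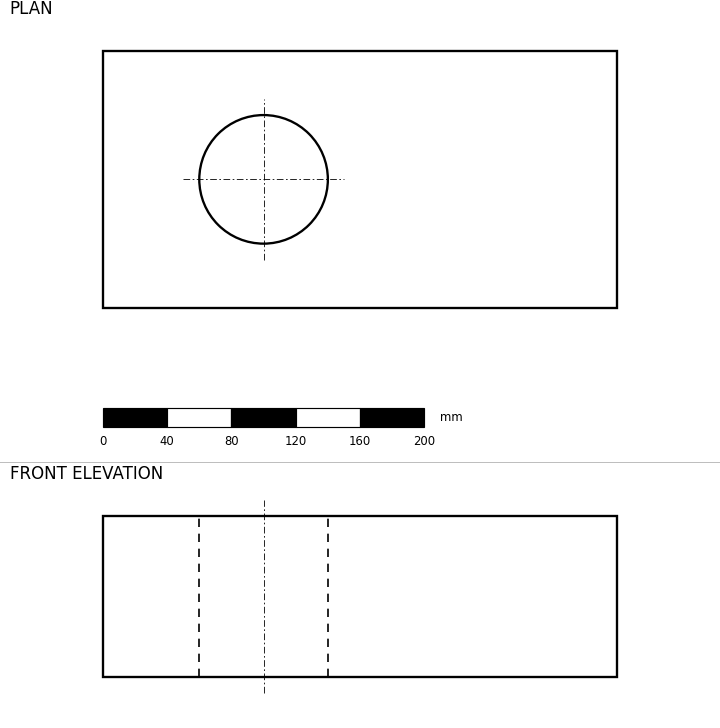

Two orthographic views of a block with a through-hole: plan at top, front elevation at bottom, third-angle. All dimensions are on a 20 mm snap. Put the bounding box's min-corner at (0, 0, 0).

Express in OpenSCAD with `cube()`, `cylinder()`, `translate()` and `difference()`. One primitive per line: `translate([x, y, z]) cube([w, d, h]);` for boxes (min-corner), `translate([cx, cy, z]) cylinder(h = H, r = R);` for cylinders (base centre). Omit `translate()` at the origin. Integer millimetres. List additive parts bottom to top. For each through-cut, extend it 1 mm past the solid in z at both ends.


difference() {
  cube([320, 160, 100]);
  translate([100, 80, -1]) cylinder(h = 102, r = 40);
}


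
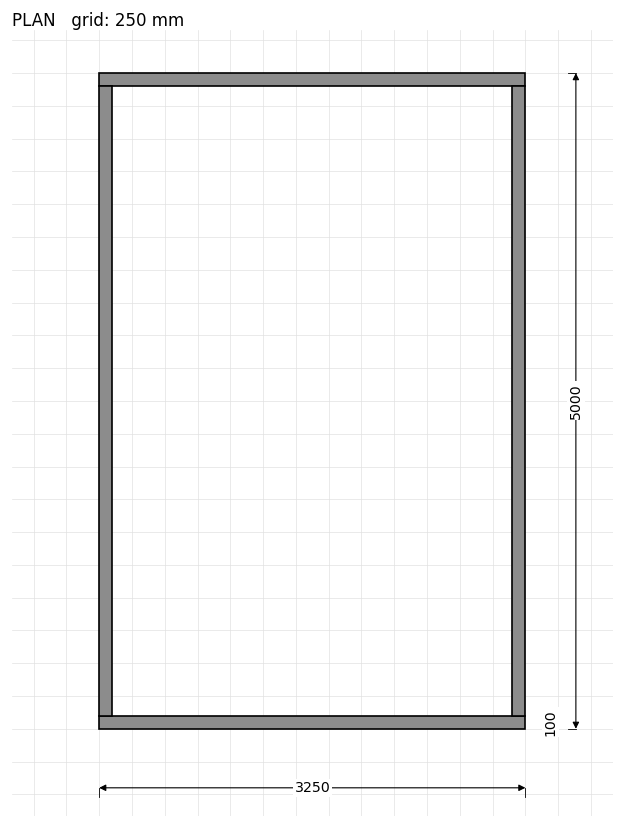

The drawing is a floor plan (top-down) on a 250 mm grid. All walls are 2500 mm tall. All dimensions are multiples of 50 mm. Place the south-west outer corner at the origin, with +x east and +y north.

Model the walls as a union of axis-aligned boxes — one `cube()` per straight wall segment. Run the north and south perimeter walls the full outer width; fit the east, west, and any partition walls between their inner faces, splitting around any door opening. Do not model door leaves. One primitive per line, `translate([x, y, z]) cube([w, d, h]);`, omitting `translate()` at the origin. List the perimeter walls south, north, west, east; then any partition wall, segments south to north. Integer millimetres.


cube([3250, 100, 2500]);
translate([0, 4900, 0]) cube([3250, 100, 2500]);
translate([0, 100, 0]) cube([100, 4800, 2500]);
translate([3150, 100, 0]) cube([100, 4800, 2500]);
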